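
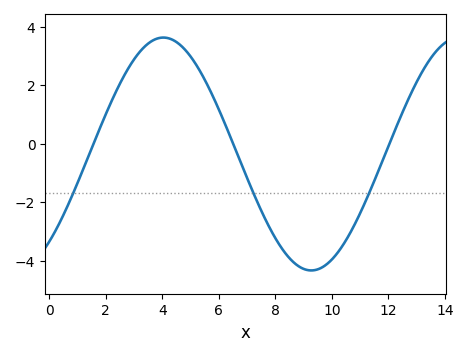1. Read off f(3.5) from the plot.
3.43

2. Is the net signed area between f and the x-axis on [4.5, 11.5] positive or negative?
negative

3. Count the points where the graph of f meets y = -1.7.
3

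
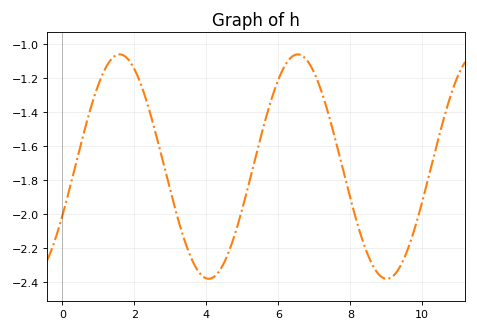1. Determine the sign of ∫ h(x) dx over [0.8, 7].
negative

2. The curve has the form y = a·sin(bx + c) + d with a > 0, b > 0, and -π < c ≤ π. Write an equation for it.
y = 0.66sin(1.27x - 0.45) - 1.72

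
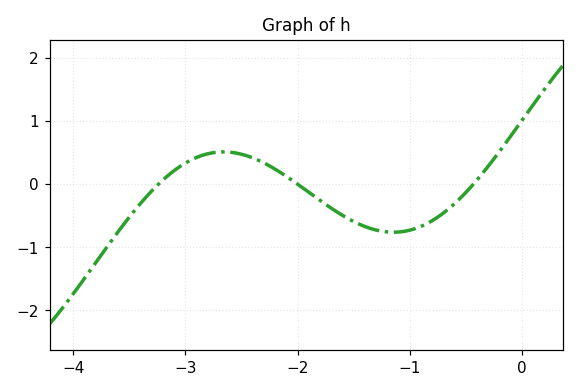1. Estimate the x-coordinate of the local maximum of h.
-2.7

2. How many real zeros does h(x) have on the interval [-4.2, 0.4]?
3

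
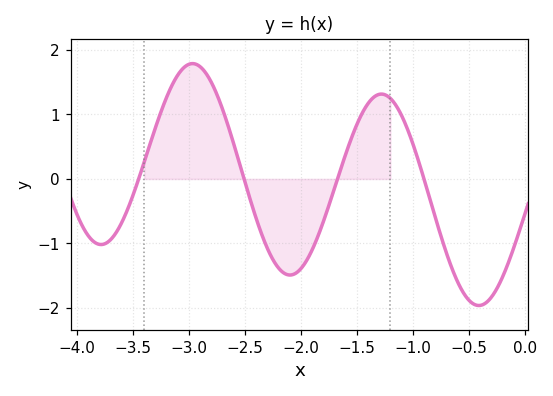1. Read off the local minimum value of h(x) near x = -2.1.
-1.5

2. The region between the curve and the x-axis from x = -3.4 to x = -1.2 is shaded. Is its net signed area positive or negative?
positive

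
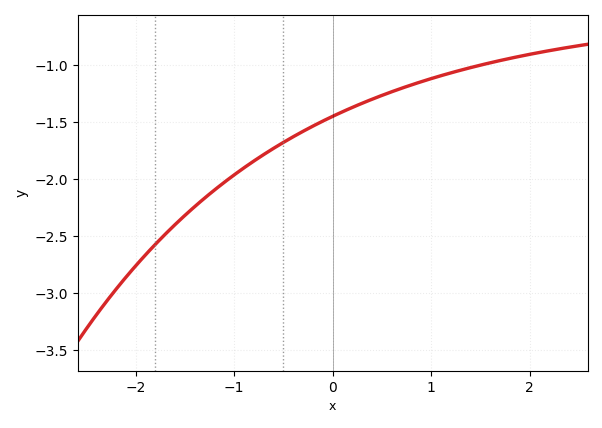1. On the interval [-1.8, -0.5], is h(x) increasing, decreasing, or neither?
increasing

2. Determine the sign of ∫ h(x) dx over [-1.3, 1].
negative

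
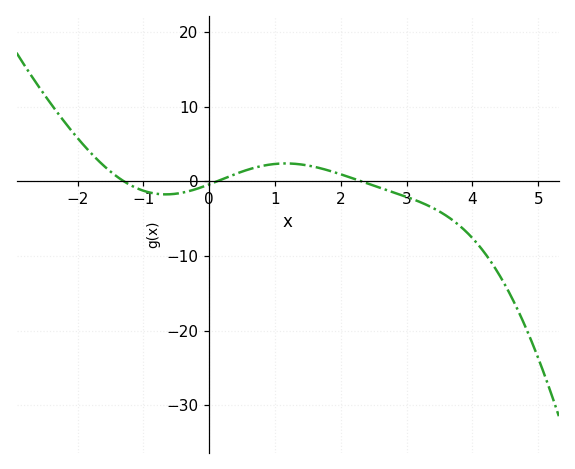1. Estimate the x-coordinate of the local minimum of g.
-0.658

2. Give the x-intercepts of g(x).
-1.3, 0.119, 2.31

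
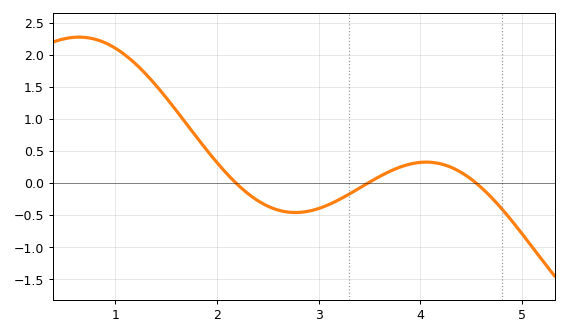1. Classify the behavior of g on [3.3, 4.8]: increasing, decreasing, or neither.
neither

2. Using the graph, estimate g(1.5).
1.33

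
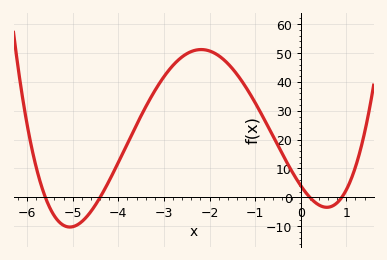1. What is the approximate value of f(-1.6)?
46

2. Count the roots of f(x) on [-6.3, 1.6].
4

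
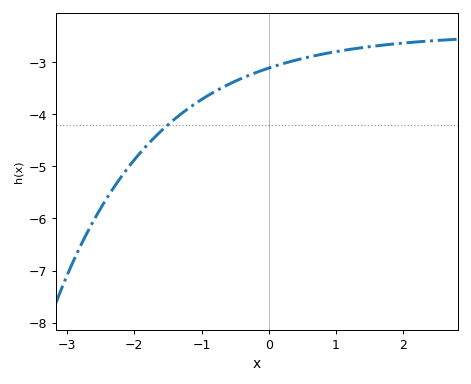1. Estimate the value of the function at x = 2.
-2.63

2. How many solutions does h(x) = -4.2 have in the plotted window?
1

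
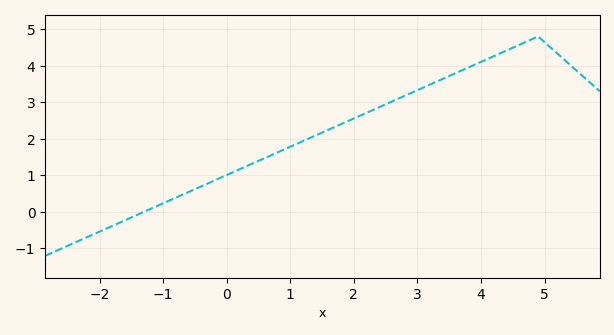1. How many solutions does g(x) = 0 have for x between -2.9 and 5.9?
1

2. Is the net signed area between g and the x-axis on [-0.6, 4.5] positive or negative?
positive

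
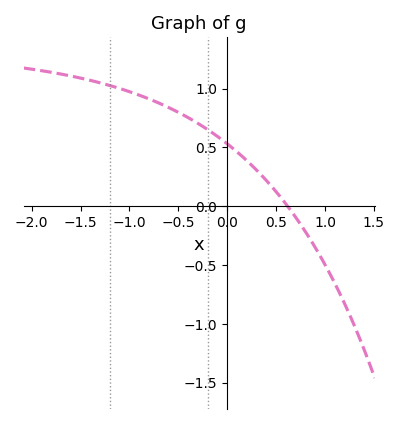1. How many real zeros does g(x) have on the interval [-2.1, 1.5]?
1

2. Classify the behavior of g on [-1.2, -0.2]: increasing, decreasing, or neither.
decreasing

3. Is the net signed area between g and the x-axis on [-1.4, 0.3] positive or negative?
positive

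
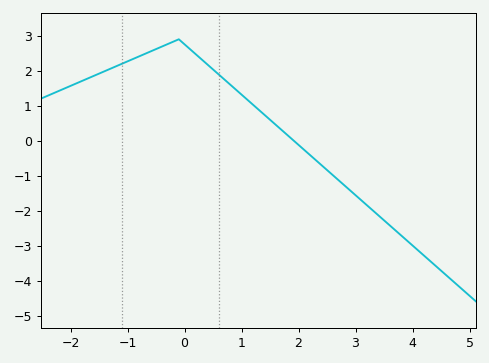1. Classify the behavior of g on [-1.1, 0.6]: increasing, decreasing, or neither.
neither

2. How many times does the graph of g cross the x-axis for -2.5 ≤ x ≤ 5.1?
1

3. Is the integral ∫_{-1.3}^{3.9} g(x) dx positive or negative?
positive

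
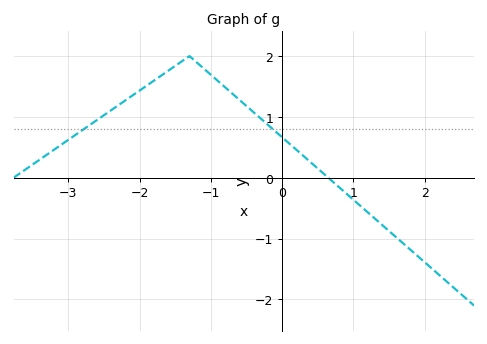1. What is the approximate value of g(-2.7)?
0.9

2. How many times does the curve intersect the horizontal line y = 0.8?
2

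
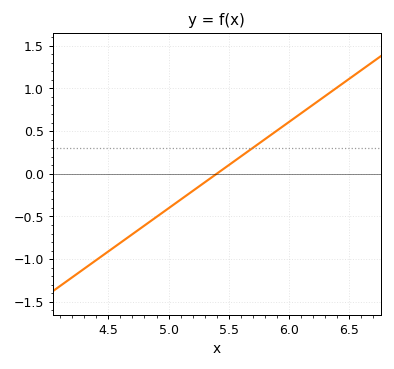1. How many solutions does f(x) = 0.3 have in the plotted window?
1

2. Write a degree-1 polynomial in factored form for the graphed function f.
y = 1.01(x - 5.4)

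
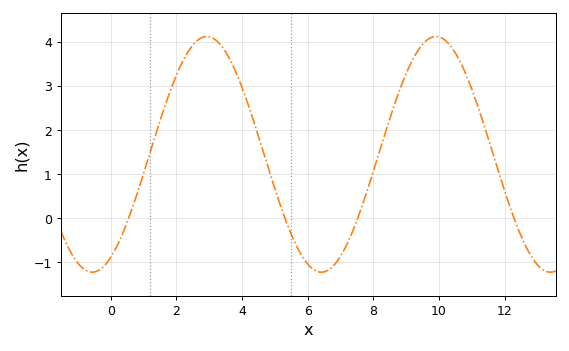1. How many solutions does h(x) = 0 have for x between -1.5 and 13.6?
4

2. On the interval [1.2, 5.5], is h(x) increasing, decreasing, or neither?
neither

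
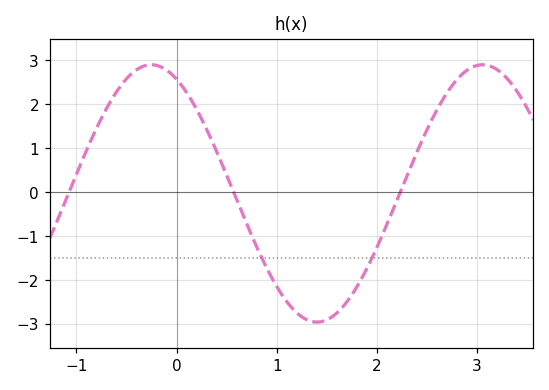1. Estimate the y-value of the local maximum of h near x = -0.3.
2.9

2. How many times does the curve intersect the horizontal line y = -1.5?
2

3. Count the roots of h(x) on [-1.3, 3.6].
3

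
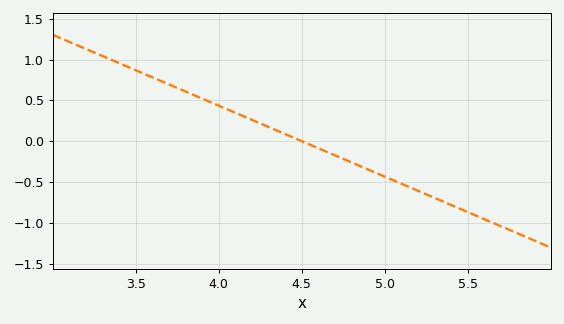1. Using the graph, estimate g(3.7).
0.7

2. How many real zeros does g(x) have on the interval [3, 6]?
1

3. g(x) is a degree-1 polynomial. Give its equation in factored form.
y = -0.87(x - 4.5)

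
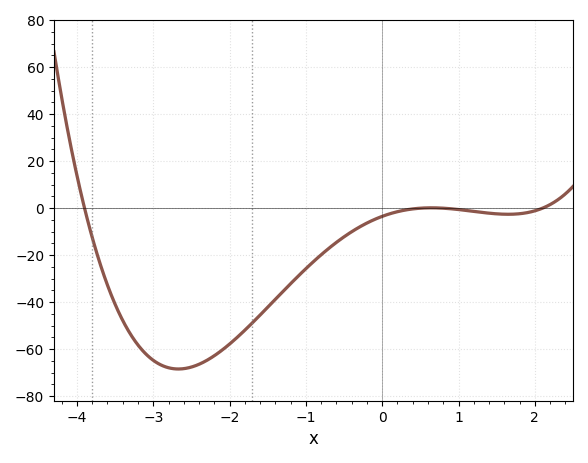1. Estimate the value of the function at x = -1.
-26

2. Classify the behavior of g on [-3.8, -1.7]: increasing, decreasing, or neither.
neither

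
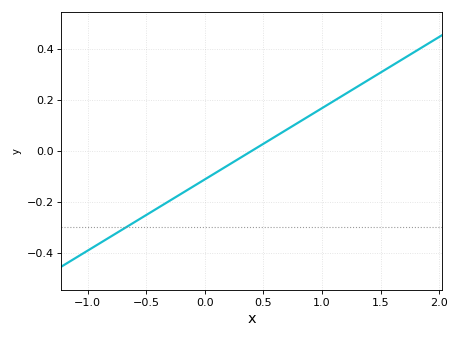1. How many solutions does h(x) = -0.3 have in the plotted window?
1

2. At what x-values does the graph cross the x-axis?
0.4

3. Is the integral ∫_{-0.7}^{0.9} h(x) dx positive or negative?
negative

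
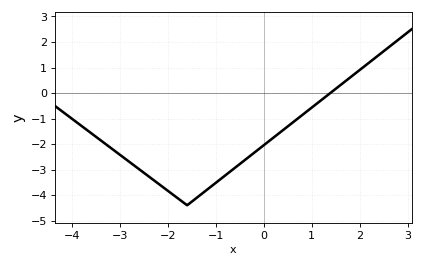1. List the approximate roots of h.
1.4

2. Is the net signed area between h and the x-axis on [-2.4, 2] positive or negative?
negative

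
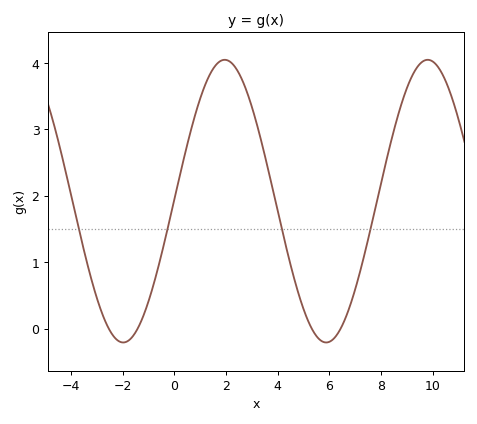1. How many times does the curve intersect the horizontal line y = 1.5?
4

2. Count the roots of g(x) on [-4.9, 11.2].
4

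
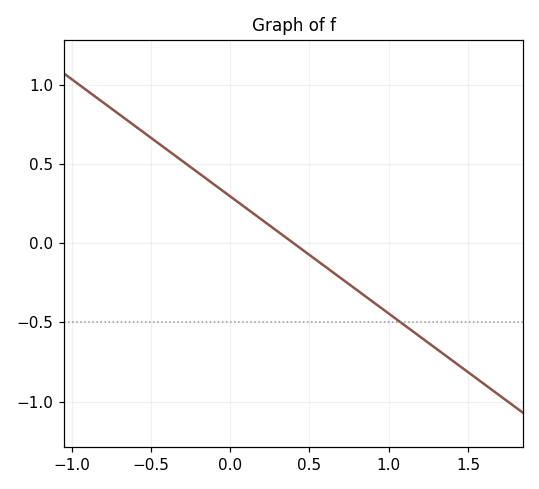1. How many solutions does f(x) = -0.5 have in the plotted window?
1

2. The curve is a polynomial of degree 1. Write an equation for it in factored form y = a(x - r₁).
y = -0.74(x - 0.4)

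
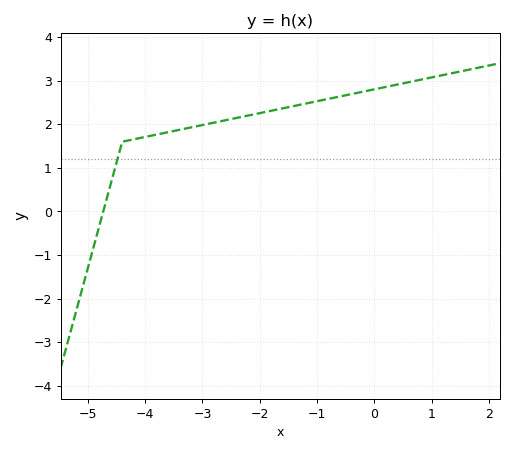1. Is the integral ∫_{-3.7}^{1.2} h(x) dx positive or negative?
positive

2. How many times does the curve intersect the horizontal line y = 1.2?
1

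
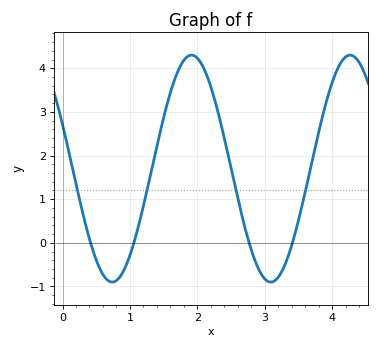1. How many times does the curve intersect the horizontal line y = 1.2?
4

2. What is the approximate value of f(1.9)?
4.3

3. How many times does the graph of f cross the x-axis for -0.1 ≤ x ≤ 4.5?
4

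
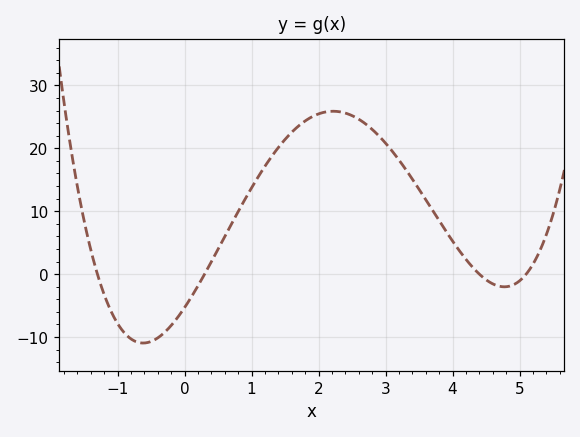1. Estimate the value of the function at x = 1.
13.7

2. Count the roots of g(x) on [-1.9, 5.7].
4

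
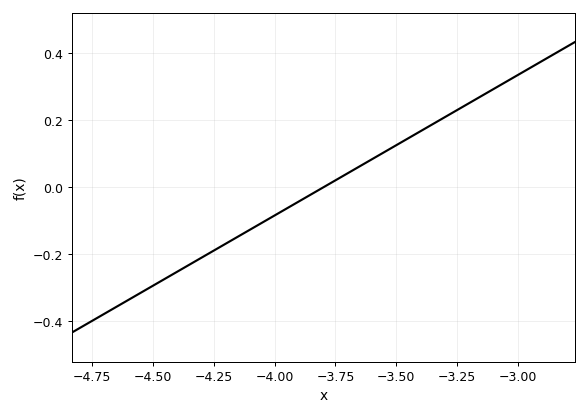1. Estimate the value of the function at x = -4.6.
-0.34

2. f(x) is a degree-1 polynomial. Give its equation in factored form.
y = 0.42(x + 3.8)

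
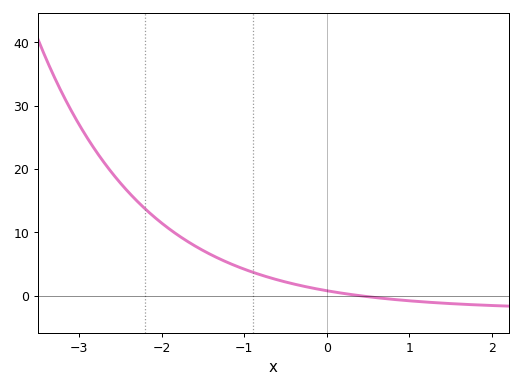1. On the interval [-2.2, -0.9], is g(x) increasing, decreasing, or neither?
decreasing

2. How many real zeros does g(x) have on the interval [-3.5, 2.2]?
1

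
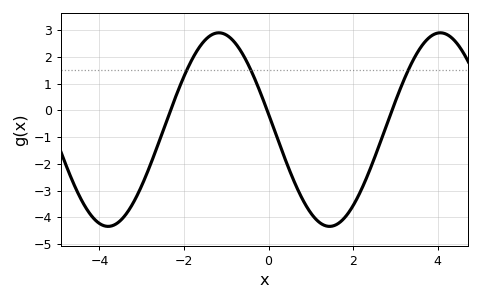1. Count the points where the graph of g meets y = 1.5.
3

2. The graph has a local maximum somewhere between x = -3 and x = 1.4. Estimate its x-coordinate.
-1.2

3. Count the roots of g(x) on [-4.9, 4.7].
3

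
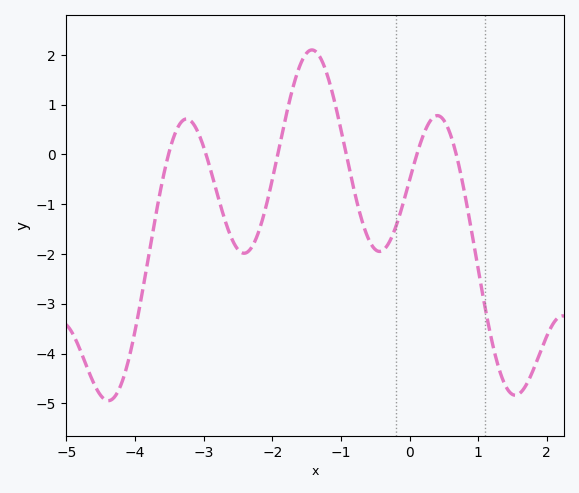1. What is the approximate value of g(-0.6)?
-1.7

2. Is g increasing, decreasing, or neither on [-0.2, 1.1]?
neither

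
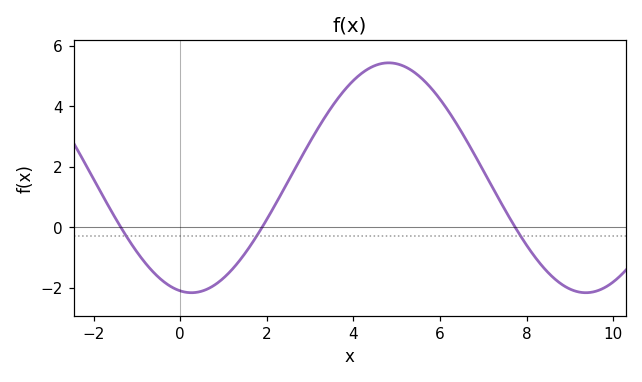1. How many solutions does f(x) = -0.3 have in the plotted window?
3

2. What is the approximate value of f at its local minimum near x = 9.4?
-2.17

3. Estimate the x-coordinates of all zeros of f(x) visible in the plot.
-1.37, 1.9, 7.73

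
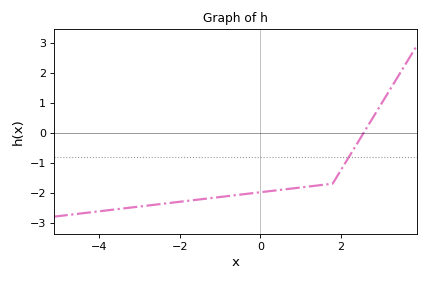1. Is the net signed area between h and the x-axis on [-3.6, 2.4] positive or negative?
negative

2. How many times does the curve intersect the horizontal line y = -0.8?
1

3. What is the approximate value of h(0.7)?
-1.9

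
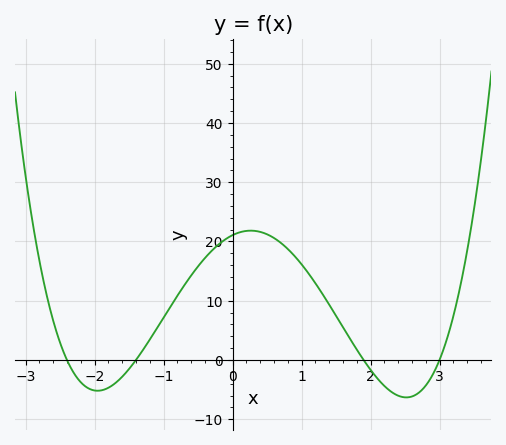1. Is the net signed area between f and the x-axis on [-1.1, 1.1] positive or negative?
positive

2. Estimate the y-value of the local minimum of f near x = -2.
-5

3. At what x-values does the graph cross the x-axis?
-2.4, -1.4, 1.9, 3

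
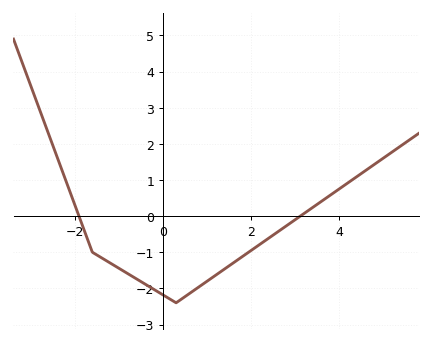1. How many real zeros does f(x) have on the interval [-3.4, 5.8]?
2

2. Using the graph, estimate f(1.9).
-1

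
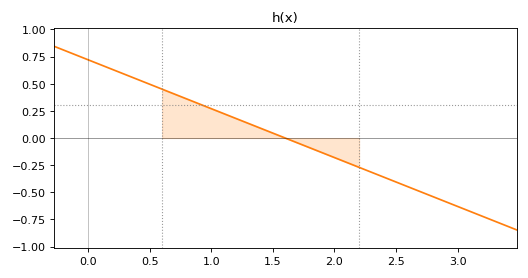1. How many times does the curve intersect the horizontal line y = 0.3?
1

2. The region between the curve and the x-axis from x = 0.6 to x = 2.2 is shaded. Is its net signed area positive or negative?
positive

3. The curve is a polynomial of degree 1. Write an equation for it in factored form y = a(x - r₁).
y = -0.45(x - 1.6)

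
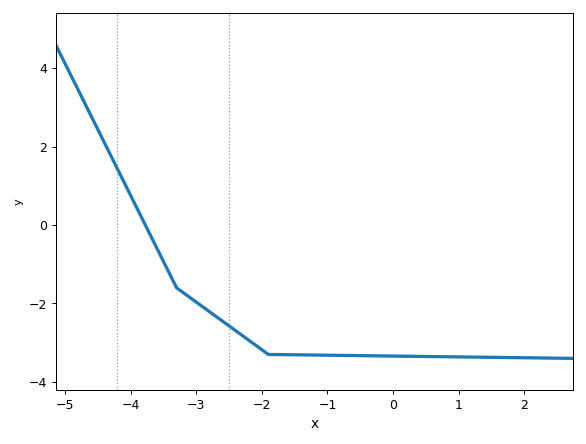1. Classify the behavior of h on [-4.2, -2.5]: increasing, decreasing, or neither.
decreasing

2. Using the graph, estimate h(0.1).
-3.34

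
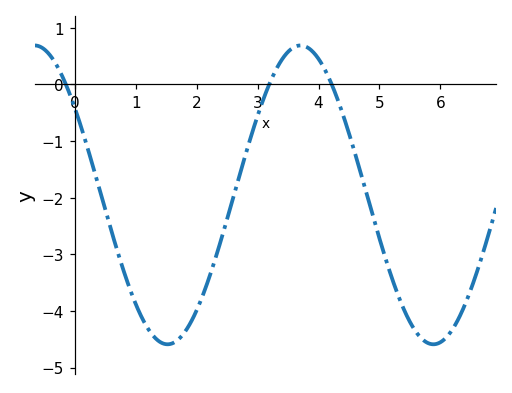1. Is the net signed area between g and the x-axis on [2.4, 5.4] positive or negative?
negative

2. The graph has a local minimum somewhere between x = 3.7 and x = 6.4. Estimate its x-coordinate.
5.88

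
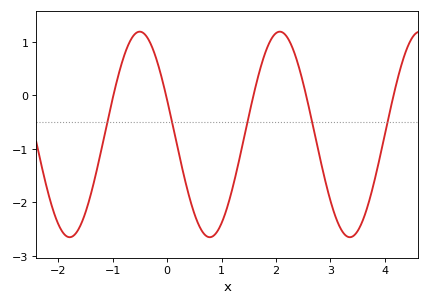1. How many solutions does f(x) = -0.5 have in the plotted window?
5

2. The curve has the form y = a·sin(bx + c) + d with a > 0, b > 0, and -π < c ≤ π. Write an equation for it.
y = 1.92sin(2.4x + 2.8) - 0.73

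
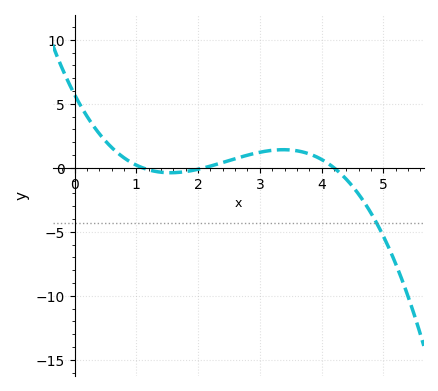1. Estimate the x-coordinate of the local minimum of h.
1.6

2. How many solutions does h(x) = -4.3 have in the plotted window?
1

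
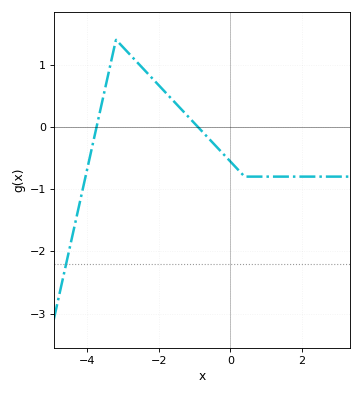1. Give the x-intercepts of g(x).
-3.8, -1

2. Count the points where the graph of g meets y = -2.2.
1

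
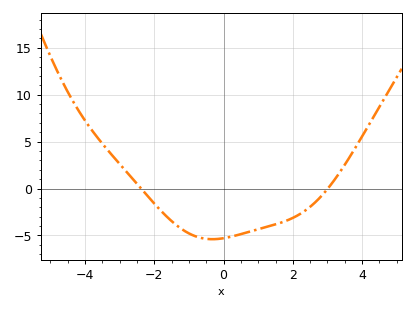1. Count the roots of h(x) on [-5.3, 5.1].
2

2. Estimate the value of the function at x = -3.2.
3.46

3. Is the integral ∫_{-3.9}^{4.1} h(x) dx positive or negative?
negative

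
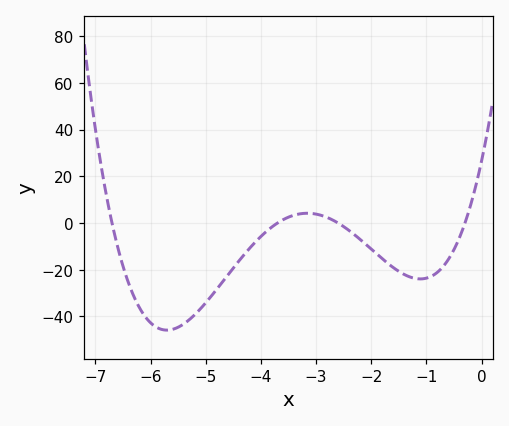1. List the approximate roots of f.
-6.7, -3.7, -2.6, -0.3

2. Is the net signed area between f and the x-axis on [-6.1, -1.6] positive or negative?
negative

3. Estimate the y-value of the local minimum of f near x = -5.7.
-46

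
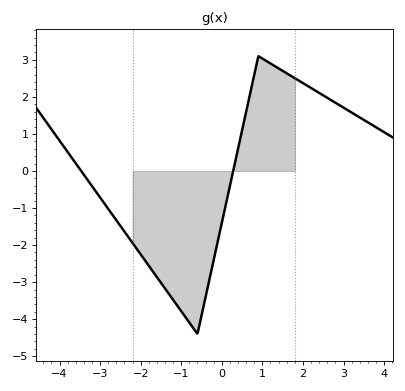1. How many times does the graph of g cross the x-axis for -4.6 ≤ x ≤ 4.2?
2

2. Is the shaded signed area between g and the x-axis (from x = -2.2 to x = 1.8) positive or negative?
negative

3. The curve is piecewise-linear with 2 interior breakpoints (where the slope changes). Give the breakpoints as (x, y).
(-0.6, -4.4); (0.9, 3.1)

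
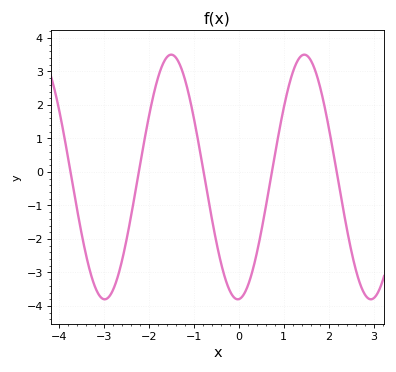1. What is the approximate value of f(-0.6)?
-1.4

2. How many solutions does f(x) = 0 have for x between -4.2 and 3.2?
5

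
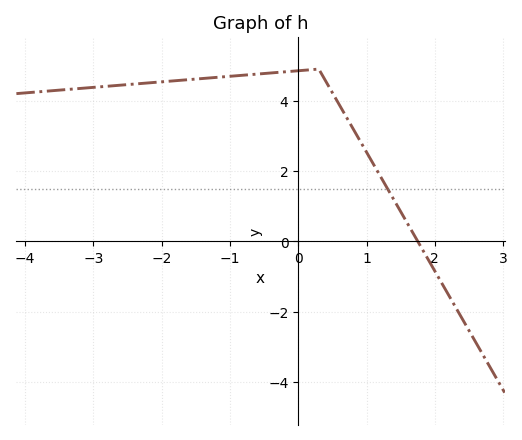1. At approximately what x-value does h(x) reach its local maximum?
0.3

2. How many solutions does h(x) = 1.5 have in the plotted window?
1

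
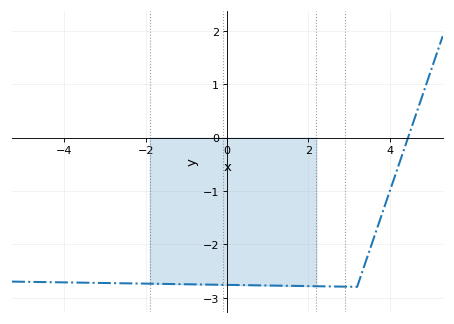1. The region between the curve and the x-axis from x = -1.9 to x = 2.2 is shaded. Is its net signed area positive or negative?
negative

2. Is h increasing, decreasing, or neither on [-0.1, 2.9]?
decreasing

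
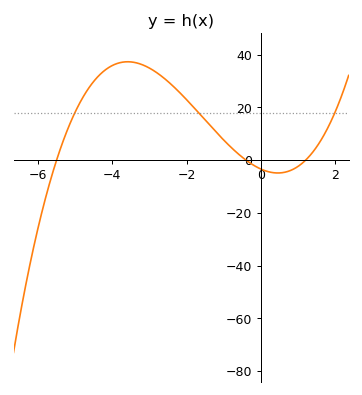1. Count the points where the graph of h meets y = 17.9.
3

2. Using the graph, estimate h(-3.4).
38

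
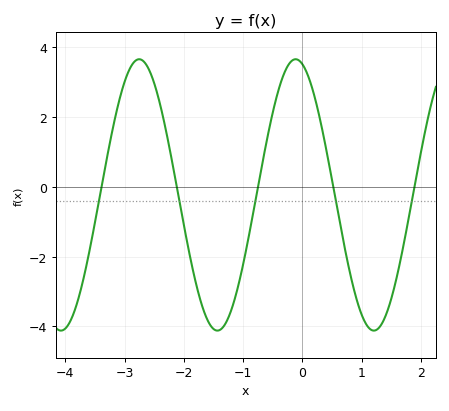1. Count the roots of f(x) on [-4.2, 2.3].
5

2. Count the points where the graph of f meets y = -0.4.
5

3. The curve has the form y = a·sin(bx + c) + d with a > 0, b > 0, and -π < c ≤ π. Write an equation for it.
y = 3.89sin(2.4x + 1.8) - 0.23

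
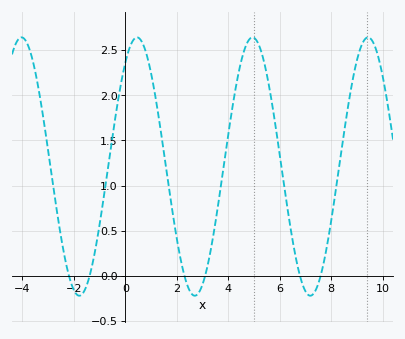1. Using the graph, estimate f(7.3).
-0.2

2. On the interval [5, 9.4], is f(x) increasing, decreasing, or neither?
neither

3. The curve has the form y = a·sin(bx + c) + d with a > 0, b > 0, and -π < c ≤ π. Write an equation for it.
y = 1.43sin(1.4x + 0.93) + 1.21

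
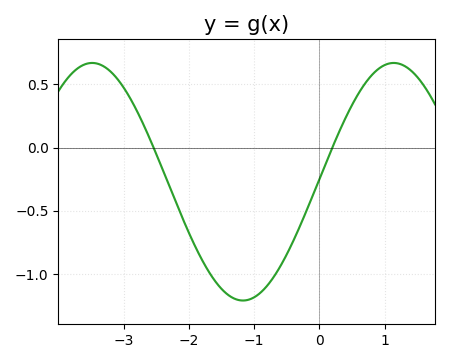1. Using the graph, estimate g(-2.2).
-0.429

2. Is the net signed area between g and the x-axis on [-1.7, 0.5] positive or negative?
negative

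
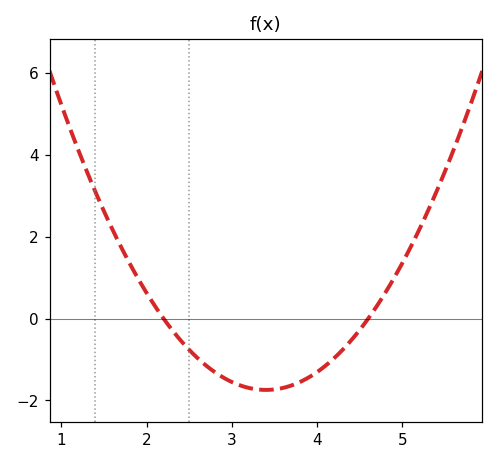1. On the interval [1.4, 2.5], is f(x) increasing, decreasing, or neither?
decreasing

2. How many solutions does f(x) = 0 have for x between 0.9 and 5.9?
2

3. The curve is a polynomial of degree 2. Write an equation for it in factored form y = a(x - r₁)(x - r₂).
y = 1.21(x - 2.2)(x - 4.6)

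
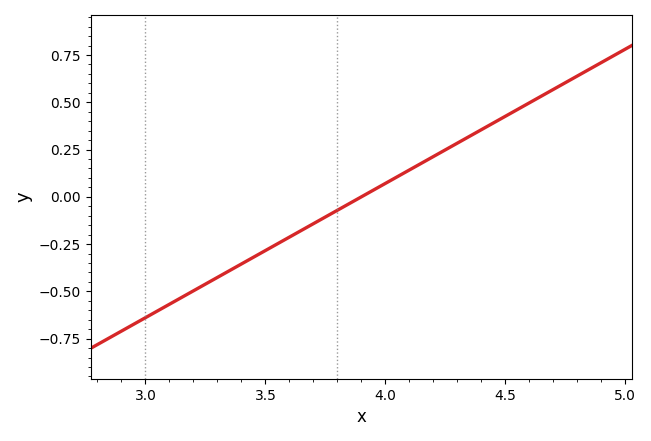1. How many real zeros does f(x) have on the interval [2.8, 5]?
1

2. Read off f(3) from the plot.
-0.64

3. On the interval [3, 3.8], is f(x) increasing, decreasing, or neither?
increasing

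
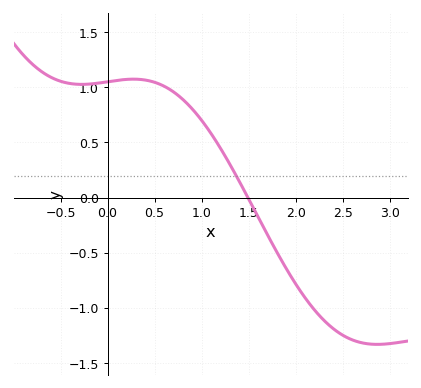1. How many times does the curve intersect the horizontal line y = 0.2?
1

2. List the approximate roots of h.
1.49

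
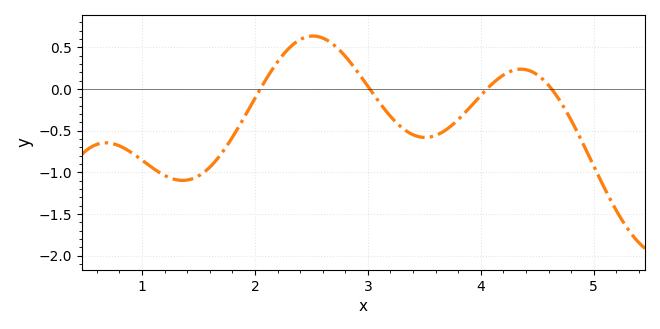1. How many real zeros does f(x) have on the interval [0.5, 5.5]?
4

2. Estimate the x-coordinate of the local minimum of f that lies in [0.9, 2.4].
1.4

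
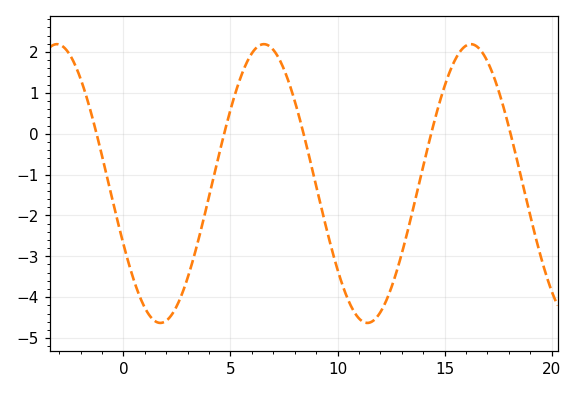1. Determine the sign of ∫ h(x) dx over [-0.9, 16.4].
negative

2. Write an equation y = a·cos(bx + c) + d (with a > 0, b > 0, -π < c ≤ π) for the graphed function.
y = 3.41cos(0.65x + 2.02) - 1.22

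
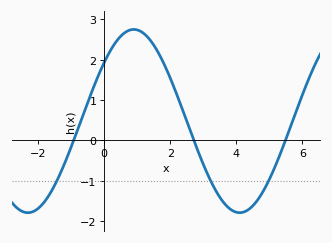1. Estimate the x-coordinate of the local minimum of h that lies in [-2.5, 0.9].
-2.4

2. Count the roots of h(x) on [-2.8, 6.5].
3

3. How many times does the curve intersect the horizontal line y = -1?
3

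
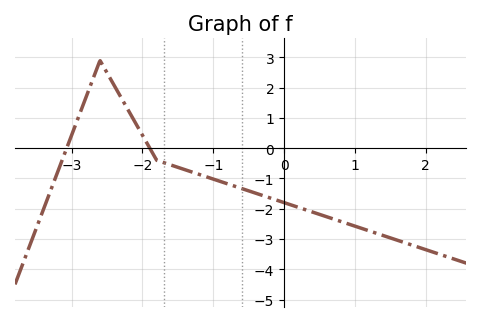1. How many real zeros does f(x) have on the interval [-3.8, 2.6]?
2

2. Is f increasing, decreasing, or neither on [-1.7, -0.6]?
decreasing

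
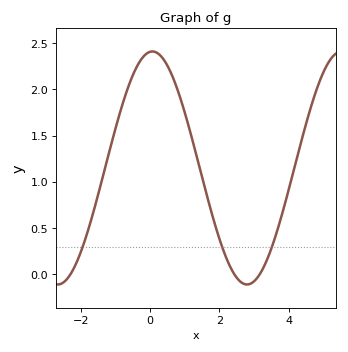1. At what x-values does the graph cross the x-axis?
-2.3, 2.44, 3.17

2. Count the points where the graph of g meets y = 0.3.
3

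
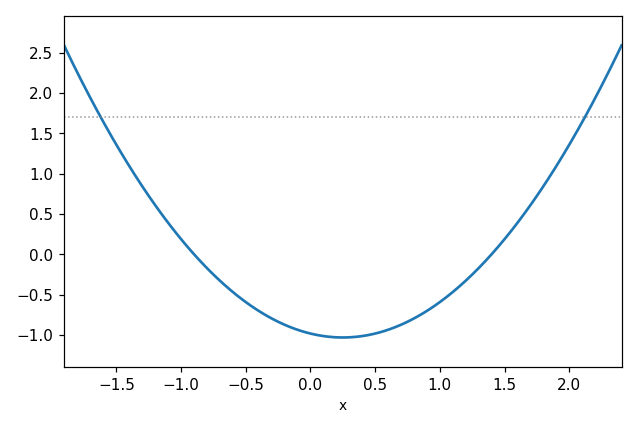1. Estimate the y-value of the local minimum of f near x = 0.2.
-1.05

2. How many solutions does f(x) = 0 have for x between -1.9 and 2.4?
2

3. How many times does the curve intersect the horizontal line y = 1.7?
2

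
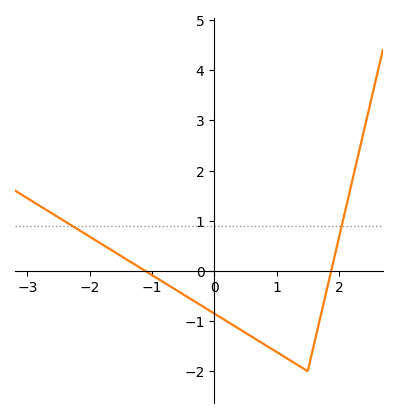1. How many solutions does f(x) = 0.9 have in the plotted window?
2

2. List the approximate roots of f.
-1.11, 1.88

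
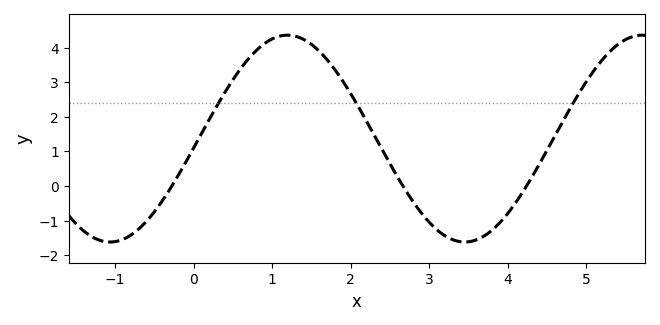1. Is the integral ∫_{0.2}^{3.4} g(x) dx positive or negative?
positive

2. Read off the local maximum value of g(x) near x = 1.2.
4.4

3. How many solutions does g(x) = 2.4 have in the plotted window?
3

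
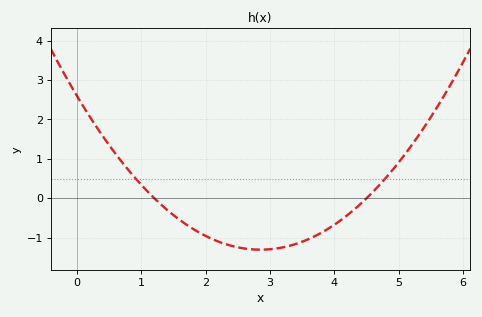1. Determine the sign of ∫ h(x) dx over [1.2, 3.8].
negative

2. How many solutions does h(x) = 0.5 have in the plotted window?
2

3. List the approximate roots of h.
1.2, 4.5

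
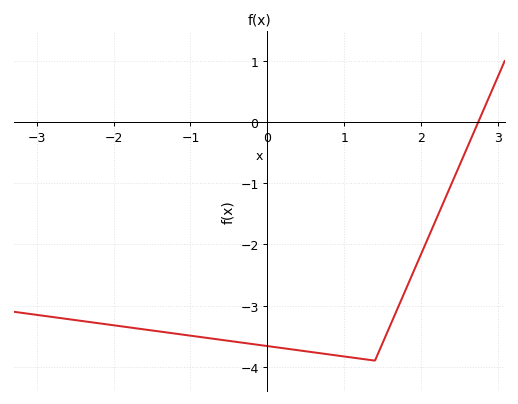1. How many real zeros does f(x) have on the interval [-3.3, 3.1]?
1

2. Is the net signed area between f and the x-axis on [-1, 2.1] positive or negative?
negative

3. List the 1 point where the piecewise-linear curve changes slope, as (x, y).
(1.4, -3.9)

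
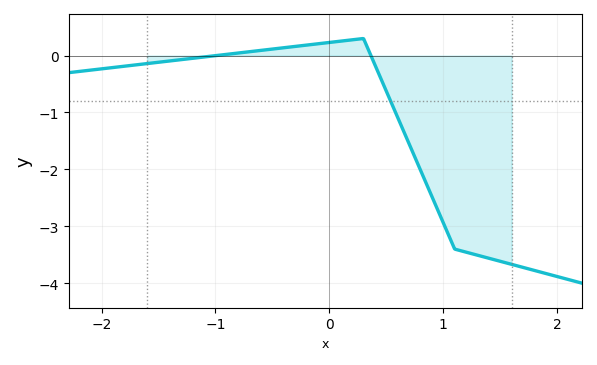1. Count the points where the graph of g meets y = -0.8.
1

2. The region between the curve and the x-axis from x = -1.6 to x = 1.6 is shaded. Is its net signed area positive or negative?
negative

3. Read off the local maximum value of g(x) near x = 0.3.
0.3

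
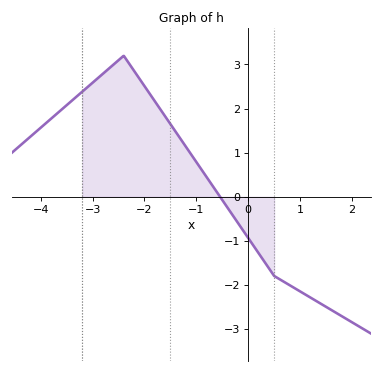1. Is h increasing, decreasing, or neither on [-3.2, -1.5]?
neither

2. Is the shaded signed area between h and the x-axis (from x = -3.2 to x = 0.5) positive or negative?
positive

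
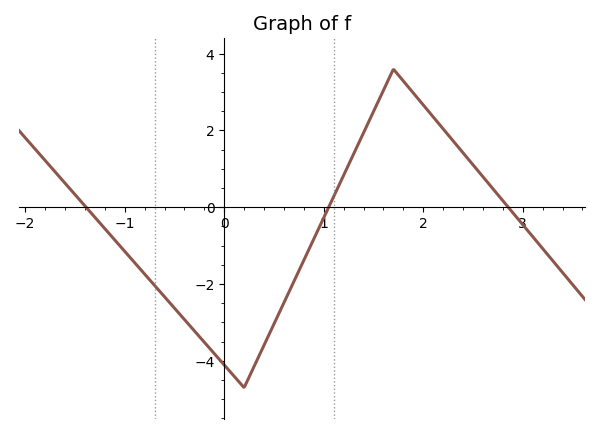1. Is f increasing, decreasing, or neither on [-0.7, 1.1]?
neither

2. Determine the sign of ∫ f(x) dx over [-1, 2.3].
negative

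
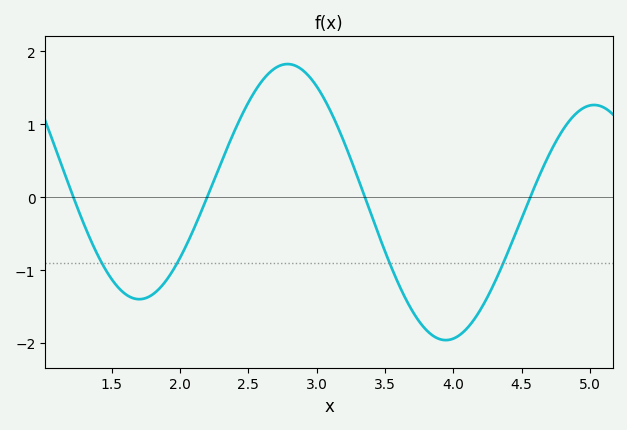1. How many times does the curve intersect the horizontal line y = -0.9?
4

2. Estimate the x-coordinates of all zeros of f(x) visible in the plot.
1.22, 2.2, 3.35, 4.56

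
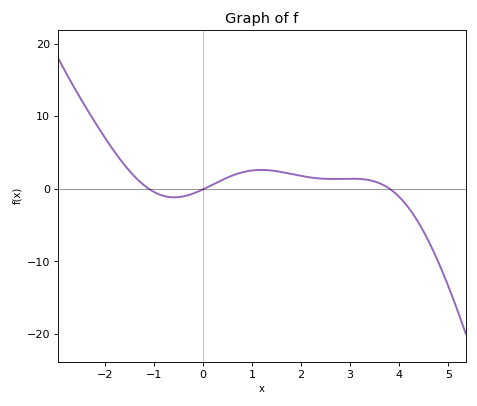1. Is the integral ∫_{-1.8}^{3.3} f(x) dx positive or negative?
positive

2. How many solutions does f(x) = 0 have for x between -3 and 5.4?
3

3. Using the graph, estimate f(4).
-1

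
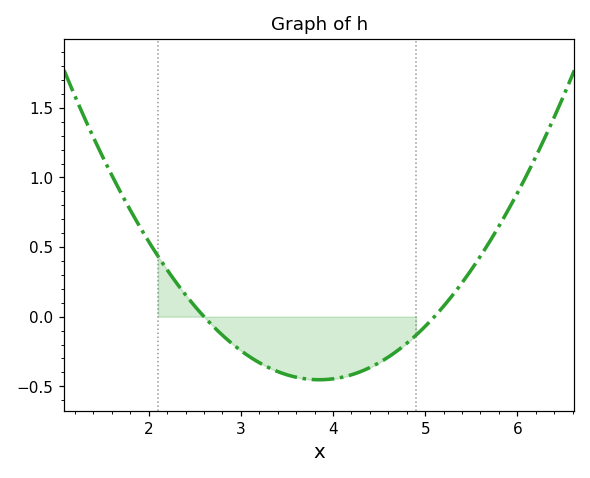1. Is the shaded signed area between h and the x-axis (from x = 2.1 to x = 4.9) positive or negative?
negative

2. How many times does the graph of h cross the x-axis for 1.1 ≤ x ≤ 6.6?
2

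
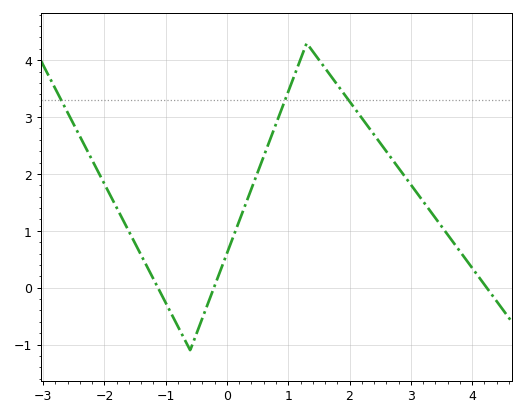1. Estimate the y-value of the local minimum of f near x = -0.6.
-1.1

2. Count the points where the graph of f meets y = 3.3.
3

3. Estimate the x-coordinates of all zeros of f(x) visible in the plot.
-1.13, -0.213, 4.24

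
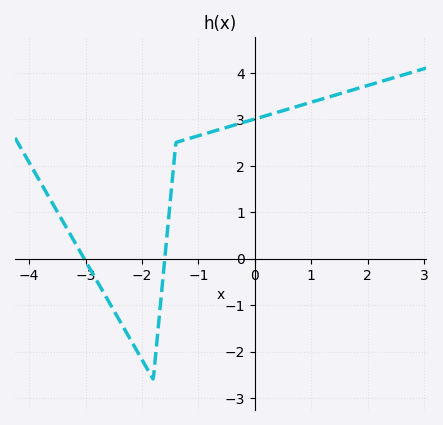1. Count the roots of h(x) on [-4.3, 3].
2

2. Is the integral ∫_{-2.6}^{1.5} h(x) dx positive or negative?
positive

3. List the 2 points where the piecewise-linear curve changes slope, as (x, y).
(-1.8, -2.6); (-1.4, 2.5)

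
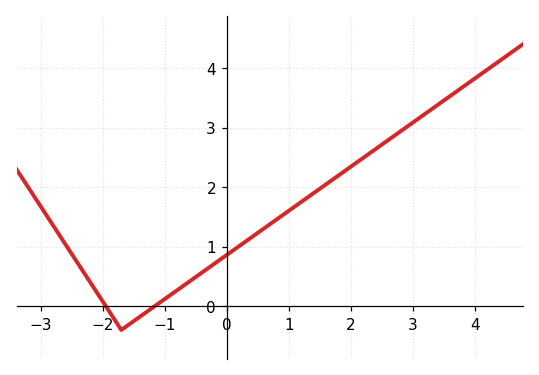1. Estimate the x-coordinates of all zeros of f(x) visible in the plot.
-2, -1.2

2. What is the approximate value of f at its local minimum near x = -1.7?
-0.4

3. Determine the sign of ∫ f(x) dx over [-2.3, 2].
positive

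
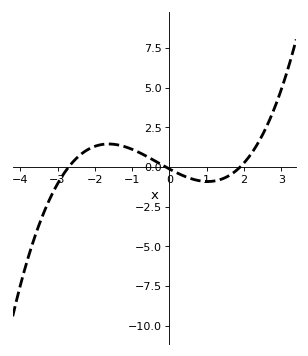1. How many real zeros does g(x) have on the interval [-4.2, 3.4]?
3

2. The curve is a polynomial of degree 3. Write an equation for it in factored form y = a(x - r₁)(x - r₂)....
y = 0.25(x + 2.7)(x + 0.1)(x - 1.9)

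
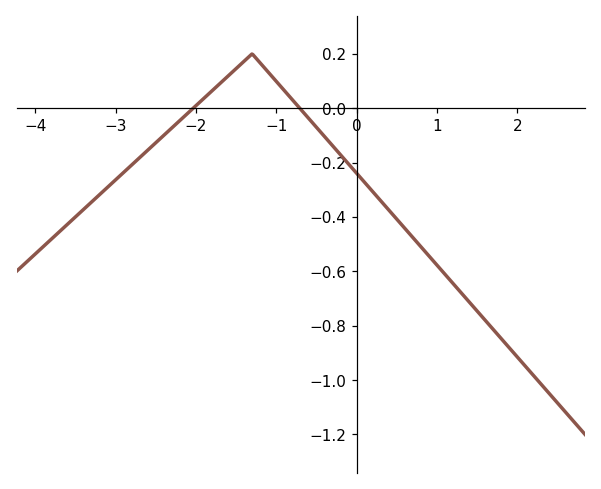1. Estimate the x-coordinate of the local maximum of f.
-1.3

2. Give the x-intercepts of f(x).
-2.03, -0.708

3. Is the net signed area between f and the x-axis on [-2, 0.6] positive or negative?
negative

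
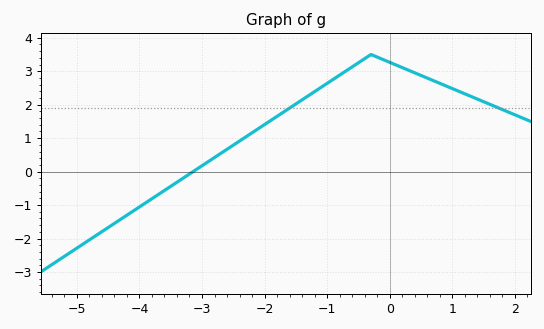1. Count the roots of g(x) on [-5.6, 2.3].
1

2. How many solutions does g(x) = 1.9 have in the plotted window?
2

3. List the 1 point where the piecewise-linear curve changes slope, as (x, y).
(-0.3, 3.5)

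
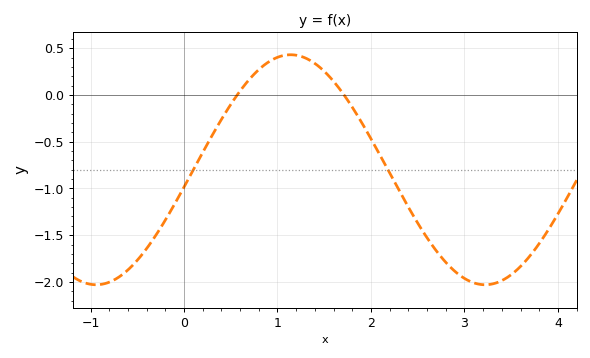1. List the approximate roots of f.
0.6, 1.7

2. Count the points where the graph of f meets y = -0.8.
2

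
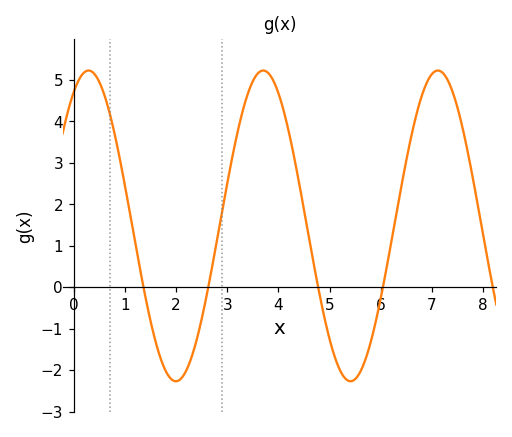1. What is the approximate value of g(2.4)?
-1.3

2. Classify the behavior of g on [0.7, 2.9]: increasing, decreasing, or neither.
neither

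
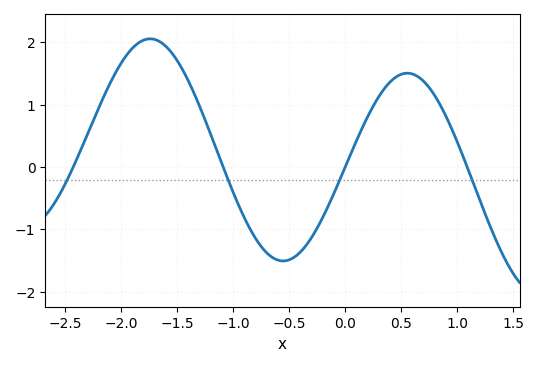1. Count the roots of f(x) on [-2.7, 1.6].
4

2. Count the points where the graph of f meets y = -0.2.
4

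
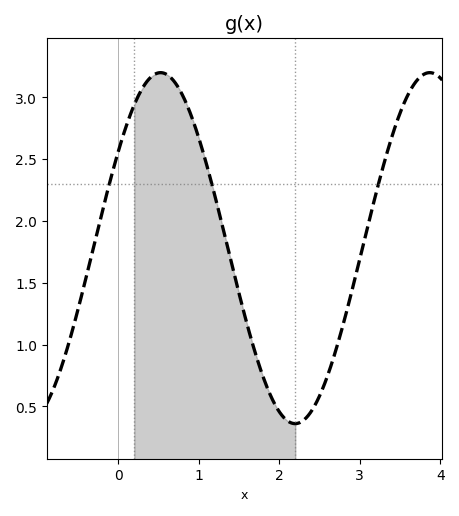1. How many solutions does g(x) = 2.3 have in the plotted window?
3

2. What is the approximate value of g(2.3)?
0.4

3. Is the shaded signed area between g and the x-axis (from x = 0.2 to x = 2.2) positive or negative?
positive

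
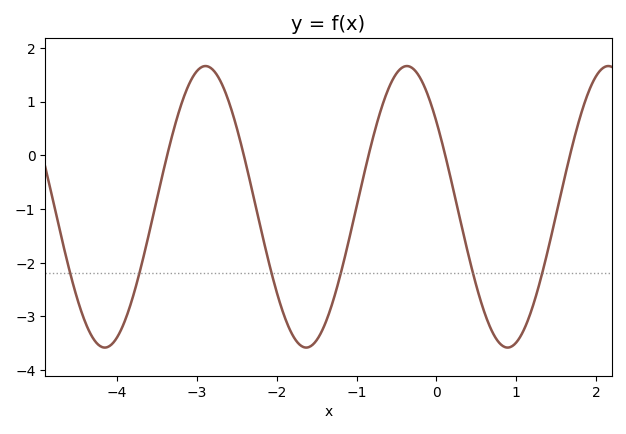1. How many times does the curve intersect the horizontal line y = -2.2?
6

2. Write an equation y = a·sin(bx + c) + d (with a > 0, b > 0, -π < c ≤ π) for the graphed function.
y = 2.62sin(2.5x + 2.5) - 0.96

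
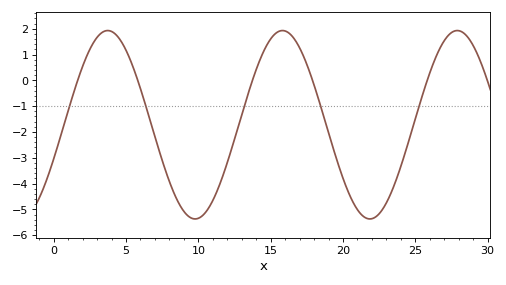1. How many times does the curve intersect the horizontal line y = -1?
5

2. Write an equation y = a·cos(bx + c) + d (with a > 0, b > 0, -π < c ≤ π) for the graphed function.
y = 3.65cos(0.52x - 1.94) - 1.72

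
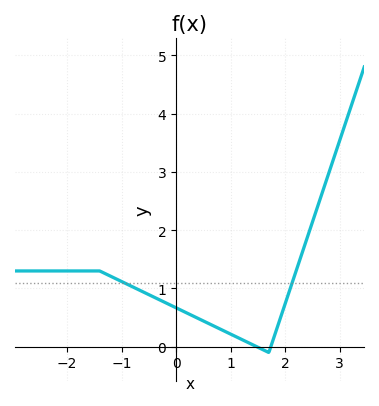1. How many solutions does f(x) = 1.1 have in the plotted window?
2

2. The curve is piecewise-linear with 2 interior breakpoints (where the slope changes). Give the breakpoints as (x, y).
(-1.4, 1.3); (1.7, -0.1)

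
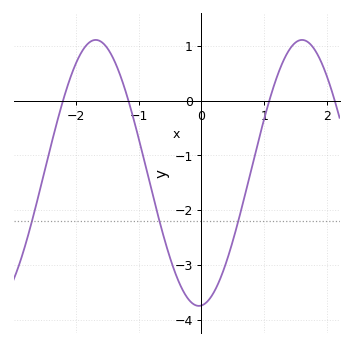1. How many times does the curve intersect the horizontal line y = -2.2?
3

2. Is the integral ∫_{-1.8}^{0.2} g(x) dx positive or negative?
negative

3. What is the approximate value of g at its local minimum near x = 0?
-3.7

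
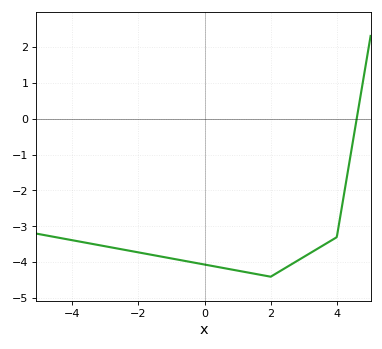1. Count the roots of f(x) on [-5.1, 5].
1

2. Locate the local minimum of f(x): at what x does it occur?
2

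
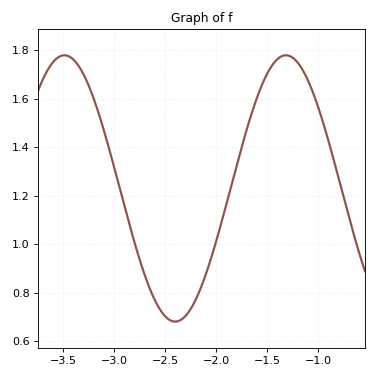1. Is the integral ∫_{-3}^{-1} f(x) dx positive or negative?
positive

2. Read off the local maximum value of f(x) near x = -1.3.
1.78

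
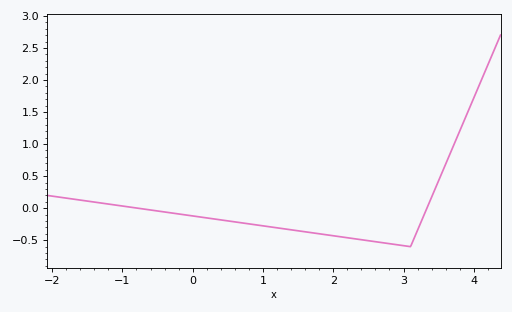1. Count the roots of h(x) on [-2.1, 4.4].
2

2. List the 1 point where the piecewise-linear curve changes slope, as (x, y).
(3.1, -0.6)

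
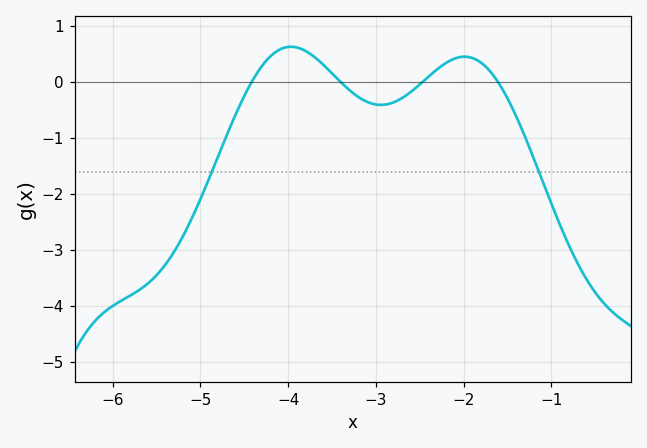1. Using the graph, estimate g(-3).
-0.4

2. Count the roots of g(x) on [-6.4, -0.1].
4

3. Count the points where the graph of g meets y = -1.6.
2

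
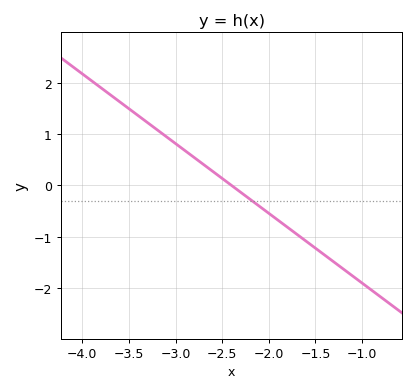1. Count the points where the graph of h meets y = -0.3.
1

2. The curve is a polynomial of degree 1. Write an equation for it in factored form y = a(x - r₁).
y = -1.36(x + 2.4)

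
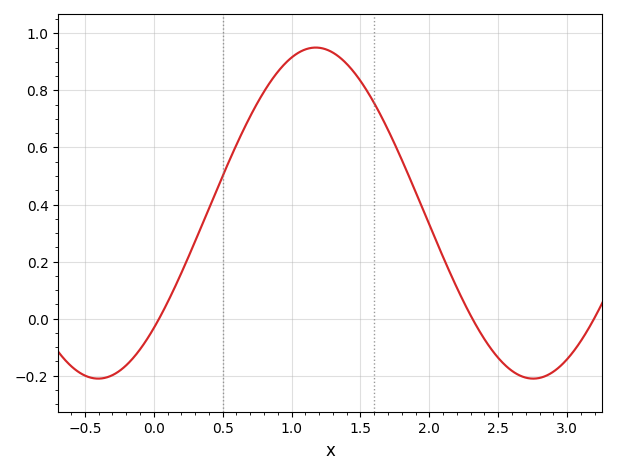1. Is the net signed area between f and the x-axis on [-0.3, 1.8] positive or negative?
positive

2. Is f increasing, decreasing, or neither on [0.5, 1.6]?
neither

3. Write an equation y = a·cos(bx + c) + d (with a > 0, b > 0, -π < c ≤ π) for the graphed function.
y = 0.58cos(2x - 2.3) + 0.37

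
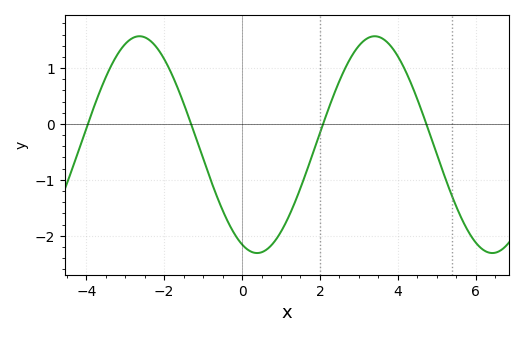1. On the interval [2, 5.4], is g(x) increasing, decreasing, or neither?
neither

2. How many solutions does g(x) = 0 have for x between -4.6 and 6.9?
4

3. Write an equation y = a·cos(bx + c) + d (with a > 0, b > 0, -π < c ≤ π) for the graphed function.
y = 1.94cos(1x + 2.7) - 0.37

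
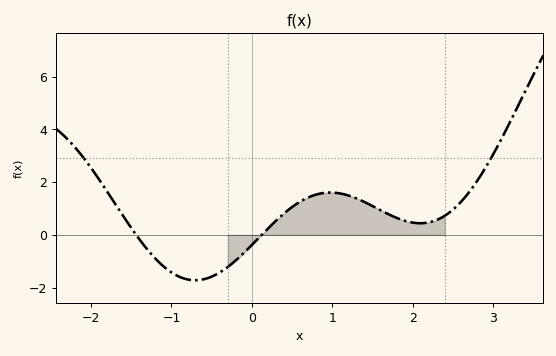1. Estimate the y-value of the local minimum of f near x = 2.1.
0.4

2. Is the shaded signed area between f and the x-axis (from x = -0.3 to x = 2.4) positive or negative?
positive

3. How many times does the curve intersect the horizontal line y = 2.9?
2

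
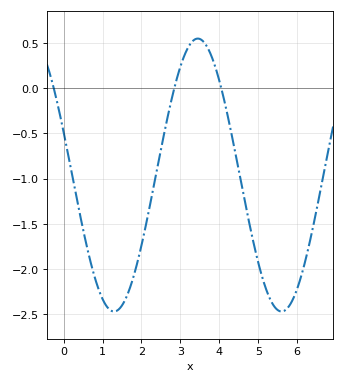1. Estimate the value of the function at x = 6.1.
-2.1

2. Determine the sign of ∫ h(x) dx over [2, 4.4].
negative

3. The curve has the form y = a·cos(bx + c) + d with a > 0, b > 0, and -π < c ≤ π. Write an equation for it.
y = 1.51cos(1.5x + 1.3) - 0.96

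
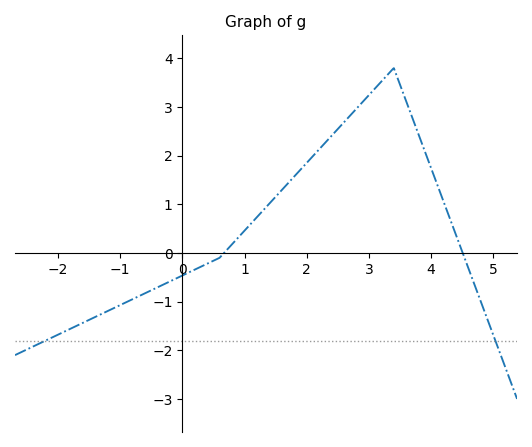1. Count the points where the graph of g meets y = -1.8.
2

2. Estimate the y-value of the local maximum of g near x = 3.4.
3.8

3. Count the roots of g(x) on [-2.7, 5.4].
2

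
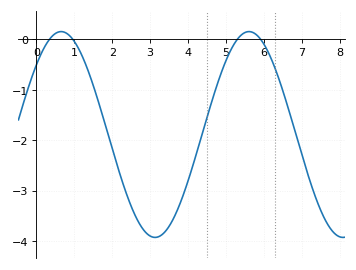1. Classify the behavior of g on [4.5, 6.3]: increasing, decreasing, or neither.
neither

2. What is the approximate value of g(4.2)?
-2.3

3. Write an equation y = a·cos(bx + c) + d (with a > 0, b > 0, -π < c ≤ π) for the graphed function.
y = 2.04cos(1.3x - 0.83) - 1.89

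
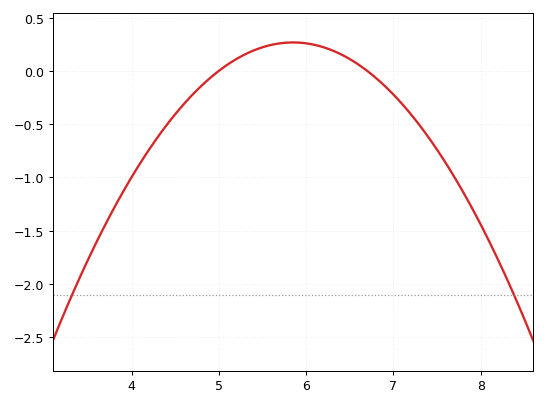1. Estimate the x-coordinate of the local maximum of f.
5.8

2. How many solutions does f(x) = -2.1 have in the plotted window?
2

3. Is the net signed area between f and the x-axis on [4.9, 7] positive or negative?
positive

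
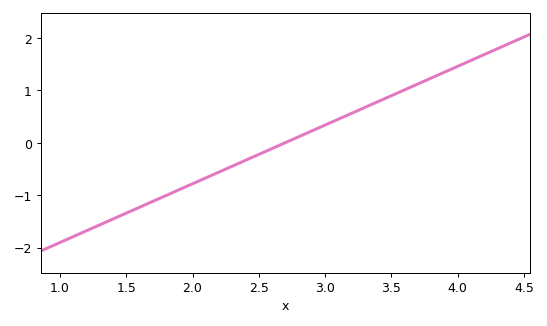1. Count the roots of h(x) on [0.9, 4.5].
1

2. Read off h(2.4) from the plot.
-0.3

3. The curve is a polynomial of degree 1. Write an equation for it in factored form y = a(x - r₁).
y = 1.12(x - 2.7)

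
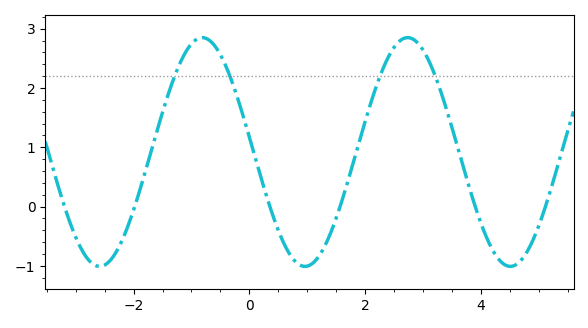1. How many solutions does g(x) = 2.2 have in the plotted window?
4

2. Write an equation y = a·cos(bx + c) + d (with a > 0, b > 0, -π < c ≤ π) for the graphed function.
y = 1.93cos(1.8x + 1.4) + 0.92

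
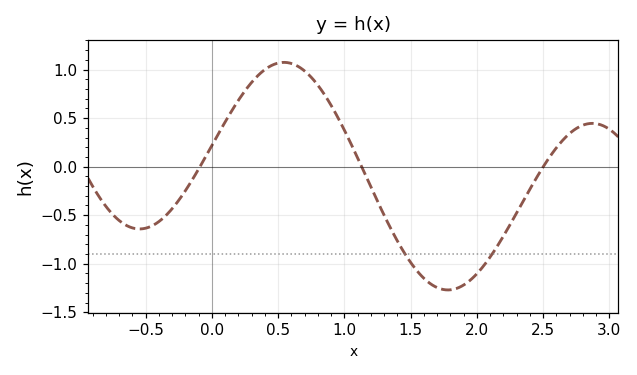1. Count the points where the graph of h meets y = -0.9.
2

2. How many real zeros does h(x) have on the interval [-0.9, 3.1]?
3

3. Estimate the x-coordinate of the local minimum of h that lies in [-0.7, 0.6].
-0.545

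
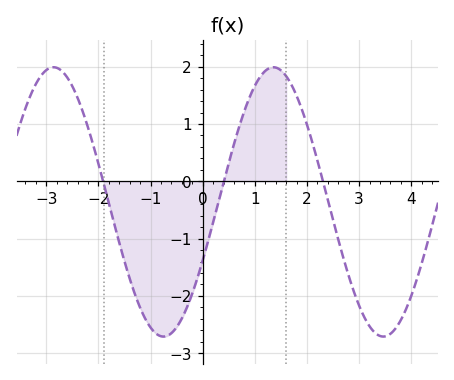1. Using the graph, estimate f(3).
-2.17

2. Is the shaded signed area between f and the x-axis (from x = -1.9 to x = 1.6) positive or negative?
negative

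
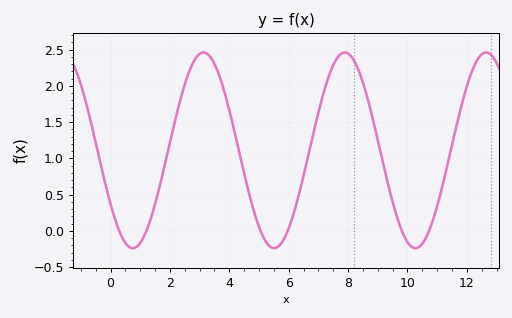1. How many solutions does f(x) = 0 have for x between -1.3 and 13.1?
6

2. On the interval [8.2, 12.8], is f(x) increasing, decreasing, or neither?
neither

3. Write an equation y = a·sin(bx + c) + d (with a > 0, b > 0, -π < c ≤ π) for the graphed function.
y = 1.35sin(1.32x - 2.56) + 1.11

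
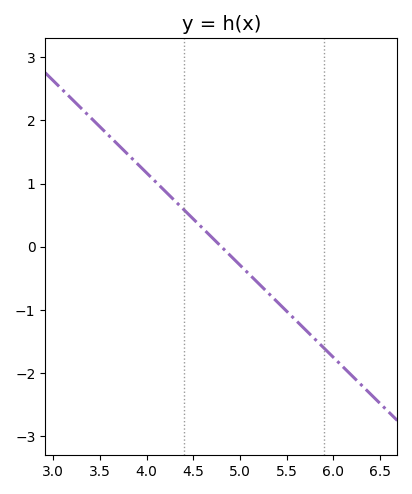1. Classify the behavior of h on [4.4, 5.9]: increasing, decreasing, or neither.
decreasing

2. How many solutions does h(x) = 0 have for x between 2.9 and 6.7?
1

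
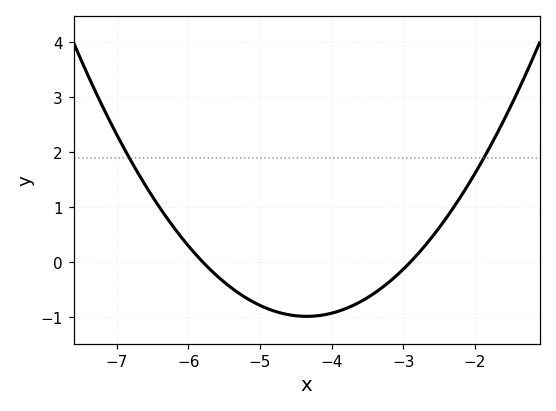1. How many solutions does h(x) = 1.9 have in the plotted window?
2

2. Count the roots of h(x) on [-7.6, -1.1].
2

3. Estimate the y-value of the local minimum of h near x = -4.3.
-0.988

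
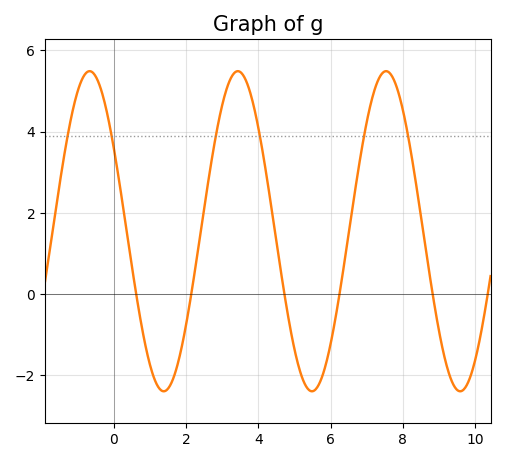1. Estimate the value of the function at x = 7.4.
5.4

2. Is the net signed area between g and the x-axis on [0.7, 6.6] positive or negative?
positive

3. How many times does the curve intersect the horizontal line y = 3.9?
6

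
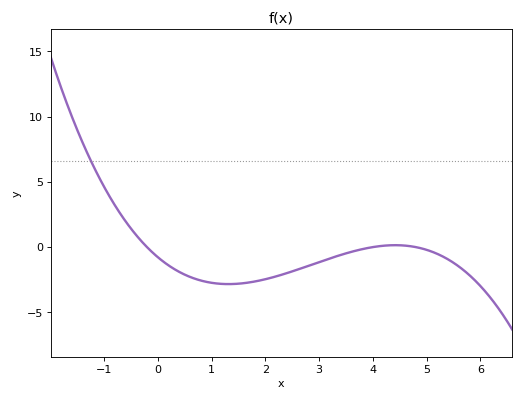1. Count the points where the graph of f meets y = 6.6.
1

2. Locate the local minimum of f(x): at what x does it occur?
1.4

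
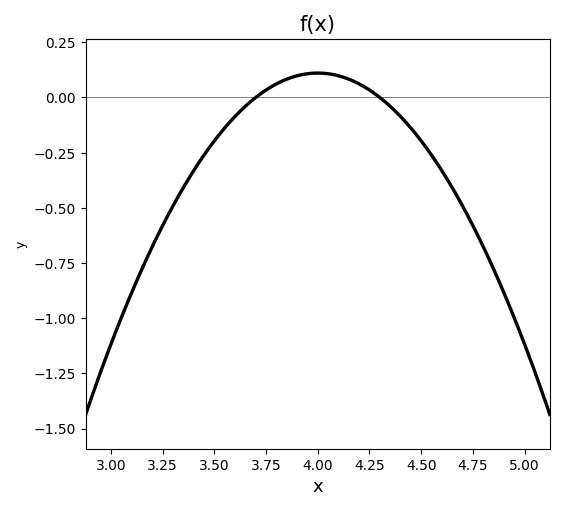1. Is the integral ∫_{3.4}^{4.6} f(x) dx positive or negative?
negative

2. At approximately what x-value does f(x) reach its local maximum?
4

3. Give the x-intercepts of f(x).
3.7, 4.3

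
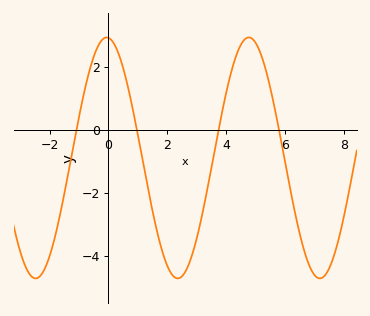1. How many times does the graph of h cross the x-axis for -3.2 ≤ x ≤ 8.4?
4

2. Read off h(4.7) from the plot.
3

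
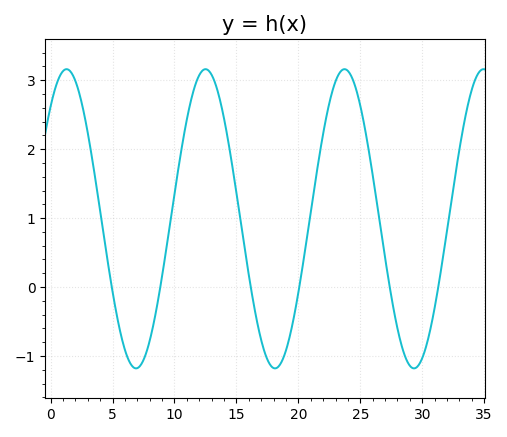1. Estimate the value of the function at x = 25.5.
2.17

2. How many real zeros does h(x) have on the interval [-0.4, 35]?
6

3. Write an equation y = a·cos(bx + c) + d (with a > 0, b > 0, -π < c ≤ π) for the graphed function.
y = 2.17cos(0.56x - 0.72) + 0.99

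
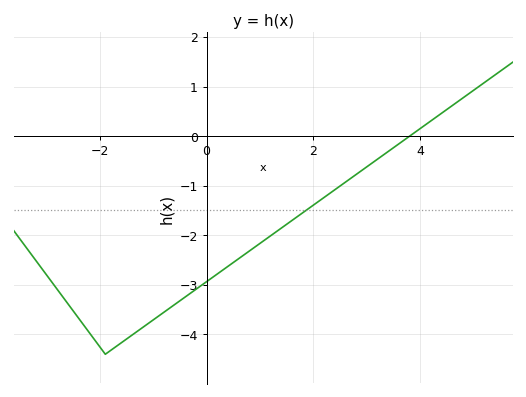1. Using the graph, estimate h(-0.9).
-3.63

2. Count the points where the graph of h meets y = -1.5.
1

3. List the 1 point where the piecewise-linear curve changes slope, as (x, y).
(-1.9, -4.4)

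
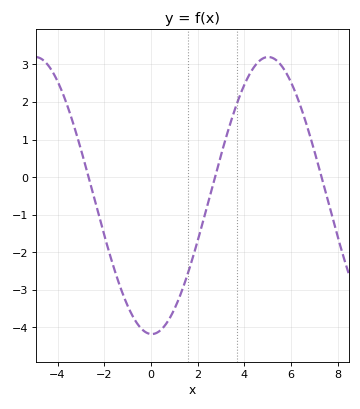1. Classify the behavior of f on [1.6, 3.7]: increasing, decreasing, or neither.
increasing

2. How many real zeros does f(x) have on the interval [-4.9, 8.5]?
3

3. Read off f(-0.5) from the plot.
-4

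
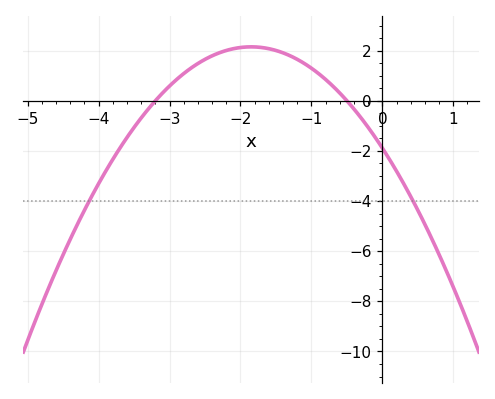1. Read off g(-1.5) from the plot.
2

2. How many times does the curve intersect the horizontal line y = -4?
2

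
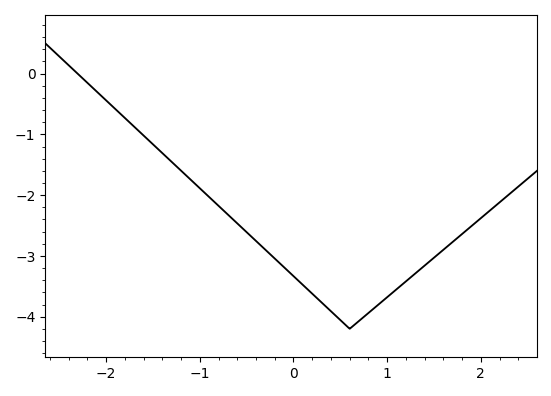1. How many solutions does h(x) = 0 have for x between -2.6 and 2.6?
1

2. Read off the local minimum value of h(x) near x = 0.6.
-4.2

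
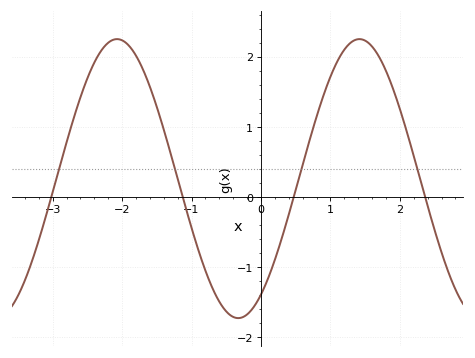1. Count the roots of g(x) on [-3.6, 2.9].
4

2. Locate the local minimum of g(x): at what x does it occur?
-0.328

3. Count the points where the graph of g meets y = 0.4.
4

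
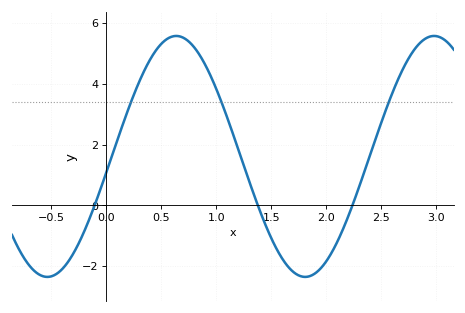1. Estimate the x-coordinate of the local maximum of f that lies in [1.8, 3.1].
3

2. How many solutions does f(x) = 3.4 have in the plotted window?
3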